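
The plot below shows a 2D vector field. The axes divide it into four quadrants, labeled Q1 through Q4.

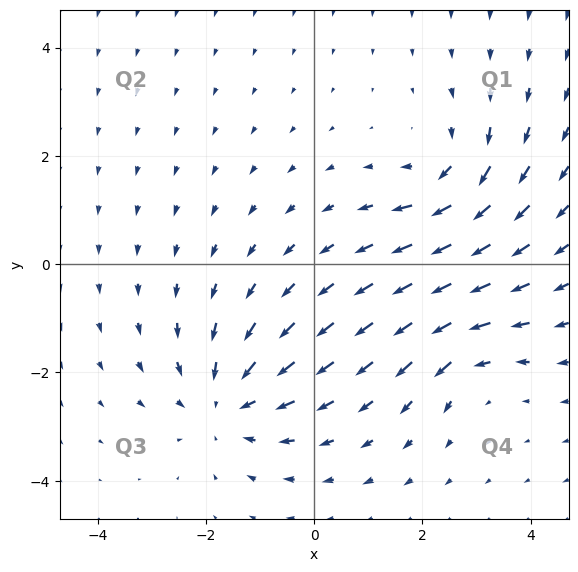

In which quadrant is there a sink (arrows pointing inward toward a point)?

Q3

The sink sits at approximately (-1.6, -2.6), which lies in quadrant Q3. The divergence there is about -4, negative as expected for a sink.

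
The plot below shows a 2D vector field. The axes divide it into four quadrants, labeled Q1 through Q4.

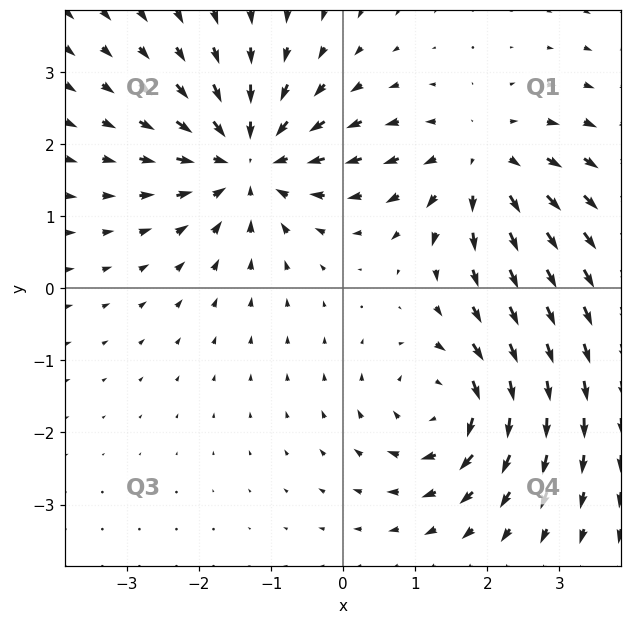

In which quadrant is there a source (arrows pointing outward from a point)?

The source sits at approximately (1.9, 1.8), which lies in quadrant Q1. The divergence there is about +4, positive as expected for a source.

Q1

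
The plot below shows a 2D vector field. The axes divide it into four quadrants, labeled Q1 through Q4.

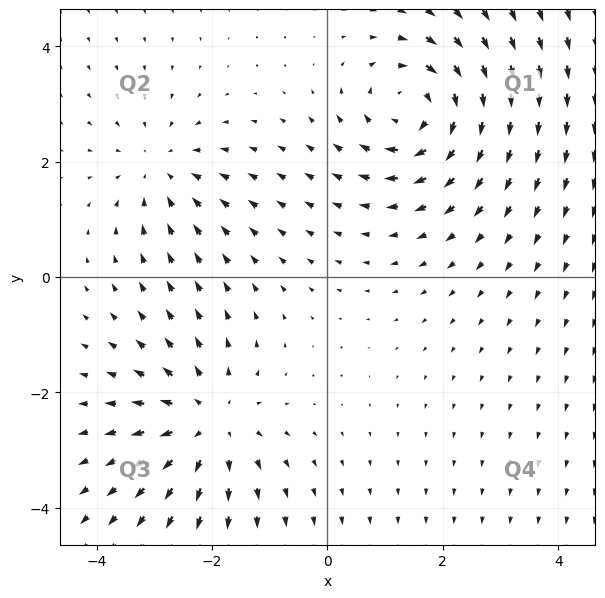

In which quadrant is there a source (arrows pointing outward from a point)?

Q3

The source sits at approximately (-2.1, -2.5), which lies in quadrant Q3. The divergence there is about +4, positive as expected for a source.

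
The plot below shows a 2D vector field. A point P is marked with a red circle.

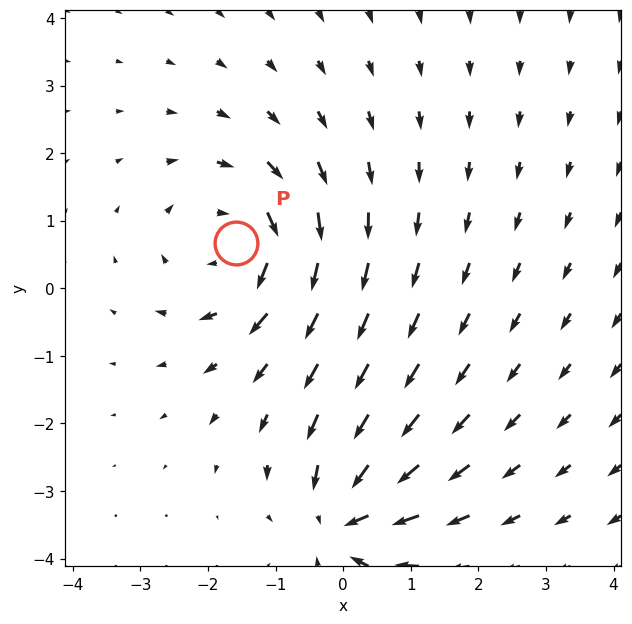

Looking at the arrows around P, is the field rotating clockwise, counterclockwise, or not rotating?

clockwise

Near P at (-1.6, 0.7) the arrows circulate clockwise. The curl (z-component) there is about -3; negative curl means clockwise rotation.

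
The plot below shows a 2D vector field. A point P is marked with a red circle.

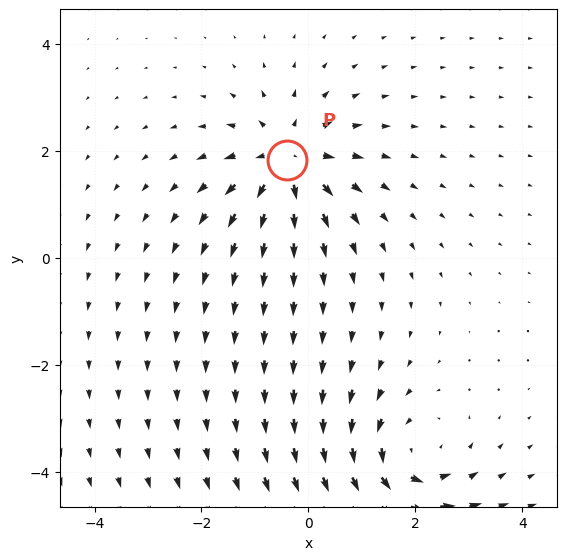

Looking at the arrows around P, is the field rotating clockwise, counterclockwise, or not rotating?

not rotating

Near P at (-0.4, 1.8) the arrows show no circulation. The curl there is ≈0.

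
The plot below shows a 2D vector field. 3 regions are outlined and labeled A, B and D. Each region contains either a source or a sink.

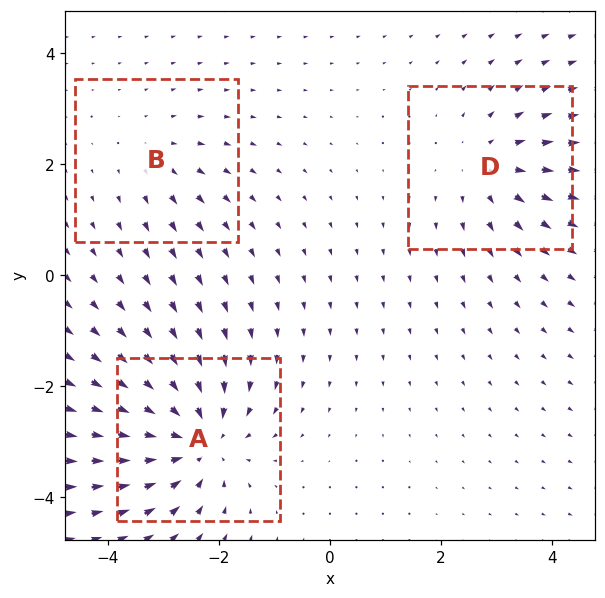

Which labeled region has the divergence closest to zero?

Divergence at each region's feature centre — A: about -5, B: about +2, D: about +3. Region B is closest to zero.

B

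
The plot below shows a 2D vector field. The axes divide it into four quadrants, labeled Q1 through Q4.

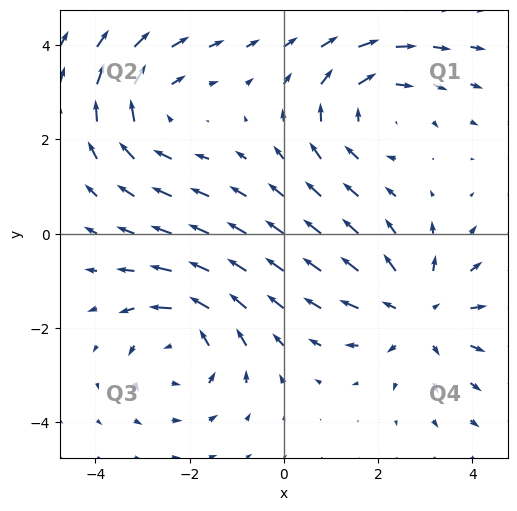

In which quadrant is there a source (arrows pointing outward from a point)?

Q4

The source sits at approximately (2.9, -1.7), which lies in quadrant Q4. The divergence there is about +3, positive as expected for a source.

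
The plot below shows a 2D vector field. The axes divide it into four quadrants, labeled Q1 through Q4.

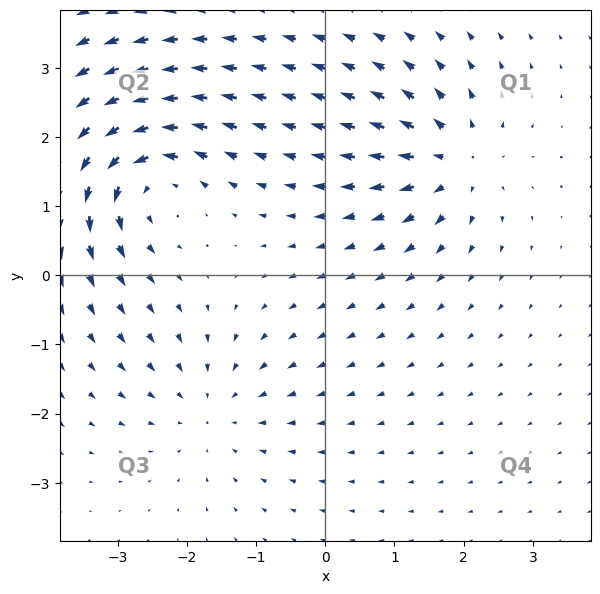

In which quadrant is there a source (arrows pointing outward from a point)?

Q1

The source sits at approximately (1.9, 1.6), which lies in quadrant Q1. The divergence there is about +4, positive as expected for a source.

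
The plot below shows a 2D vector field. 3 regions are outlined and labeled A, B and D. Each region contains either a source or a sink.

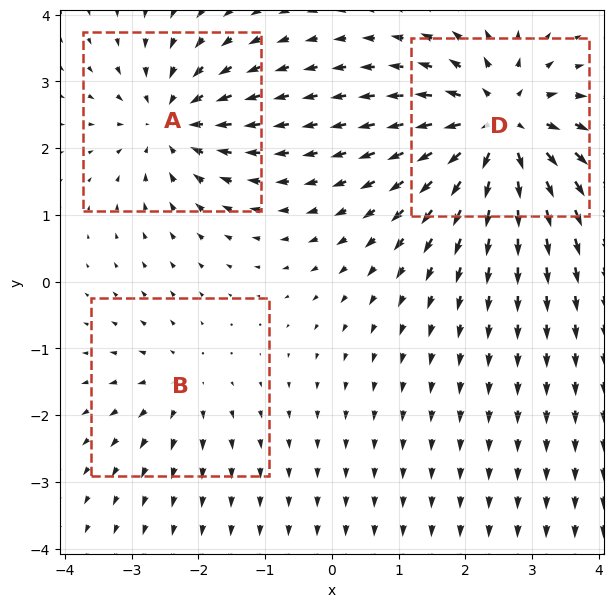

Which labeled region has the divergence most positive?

Divergence at each region's feature centre — A: about -4, B: about +2, D: about +6. Region D is most positive.

D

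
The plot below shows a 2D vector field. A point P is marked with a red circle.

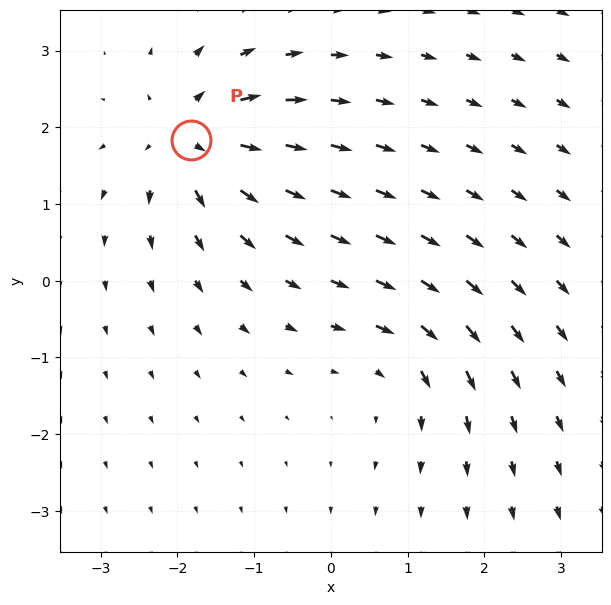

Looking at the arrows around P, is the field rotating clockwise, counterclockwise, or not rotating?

Near P at (-1.8, 1.8) the arrows show no circulation. The curl there is ≈0.

not rotating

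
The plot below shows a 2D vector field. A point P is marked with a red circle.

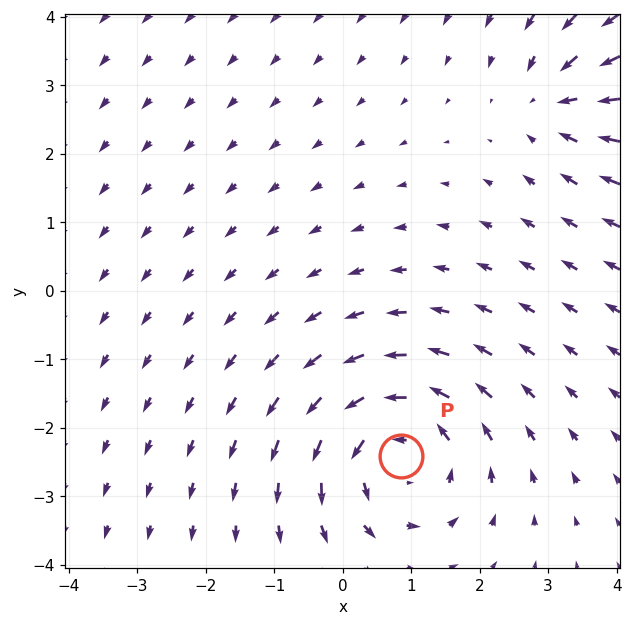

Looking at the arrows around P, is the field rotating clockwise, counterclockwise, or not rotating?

counterclockwise

Near P at (0.8, -2.4) the arrows circulate counterclockwise. The curl (z-component) there is about +4; positive curl means counterclockwise rotation.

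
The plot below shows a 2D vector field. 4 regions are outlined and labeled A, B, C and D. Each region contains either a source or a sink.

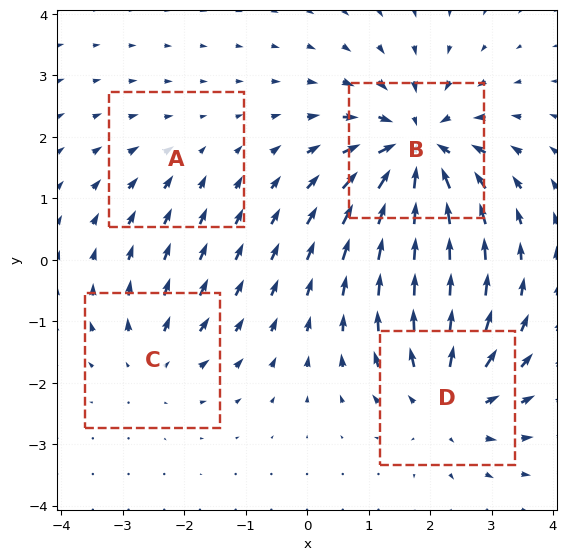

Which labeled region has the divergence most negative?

B

Divergence at each region's feature centre — A: about -2, B: about -8, C: about +4, D: about +6. Region B is most negative.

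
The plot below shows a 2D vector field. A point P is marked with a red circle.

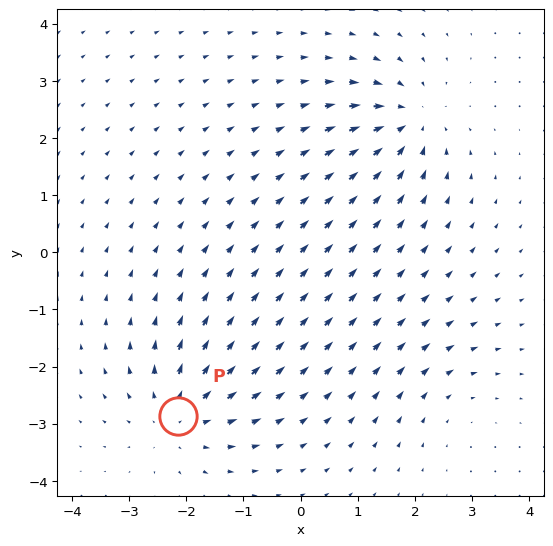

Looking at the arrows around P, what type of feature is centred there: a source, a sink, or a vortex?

At P (-2.1, -2.9) the arrows spread outward. Divergence about +4, curl ≈0 — positive divergence with near-zero curl is a source.

source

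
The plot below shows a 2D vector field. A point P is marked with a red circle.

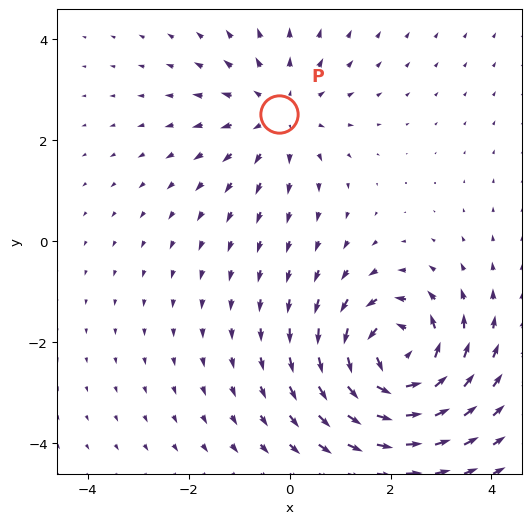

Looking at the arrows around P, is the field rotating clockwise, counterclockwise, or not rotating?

Near P at (-0.2, 2.5) the arrows show no circulation. The curl there is ≈0.

not rotating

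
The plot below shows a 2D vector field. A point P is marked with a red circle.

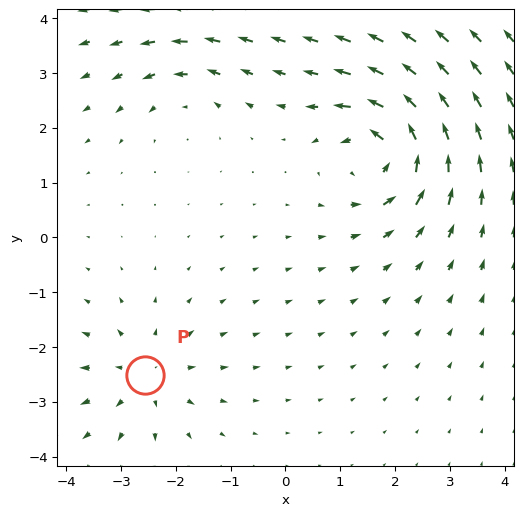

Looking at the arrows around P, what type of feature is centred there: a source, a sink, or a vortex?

source

At P (-2.6, -2.5) the arrows spread outward. Divergence about +3, curl ≈0 — positive divergence with near-zero curl is a source.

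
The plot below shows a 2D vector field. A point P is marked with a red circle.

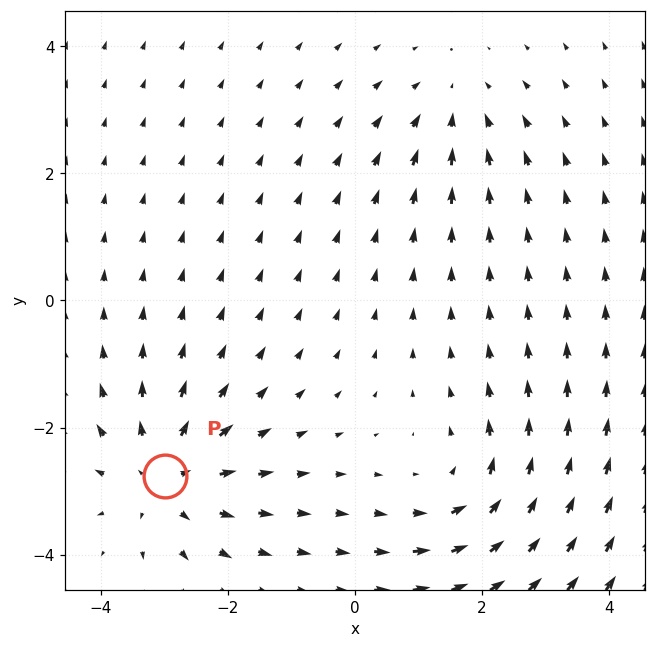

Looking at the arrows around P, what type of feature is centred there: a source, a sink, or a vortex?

source

At P (-3.0, -2.8) the arrows spread outward. Divergence about +4, curl ≈0 — positive divergence with near-zero curl is a source.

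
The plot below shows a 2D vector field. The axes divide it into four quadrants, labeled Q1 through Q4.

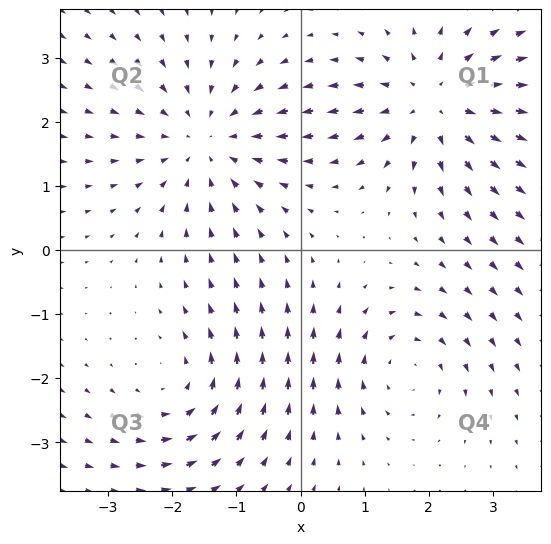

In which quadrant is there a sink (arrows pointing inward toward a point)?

The sink sits at approximately (-1.5, 1.7), which lies in quadrant Q2. The divergence there is about -4, negative as expected for a sink.

Q2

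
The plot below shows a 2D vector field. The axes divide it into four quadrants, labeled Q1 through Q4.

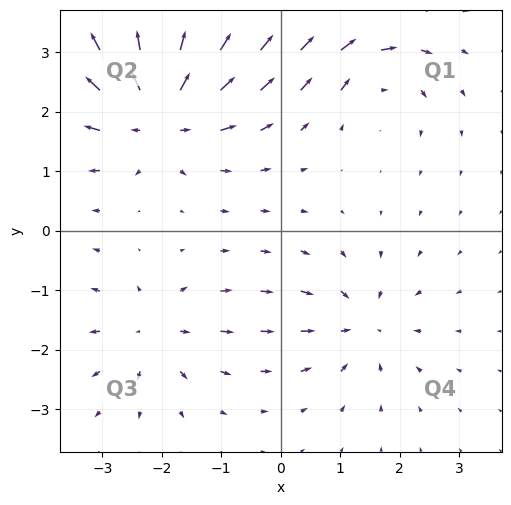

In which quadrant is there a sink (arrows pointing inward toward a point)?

The sink sits at approximately (1.4, -1.6), which lies in quadrant Q4. The divergence there is about -4, negative as expected for a sink.

Q4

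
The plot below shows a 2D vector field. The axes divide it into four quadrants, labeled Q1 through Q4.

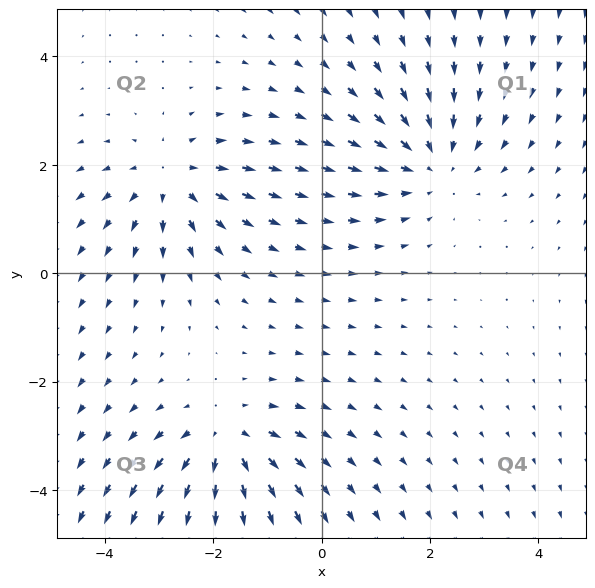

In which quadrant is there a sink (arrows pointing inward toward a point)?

The sink sits at approximately (2.0, 2.0), which lies in quadrant Q1. The divergence there is about -3, negative as expected for a sink.

Q1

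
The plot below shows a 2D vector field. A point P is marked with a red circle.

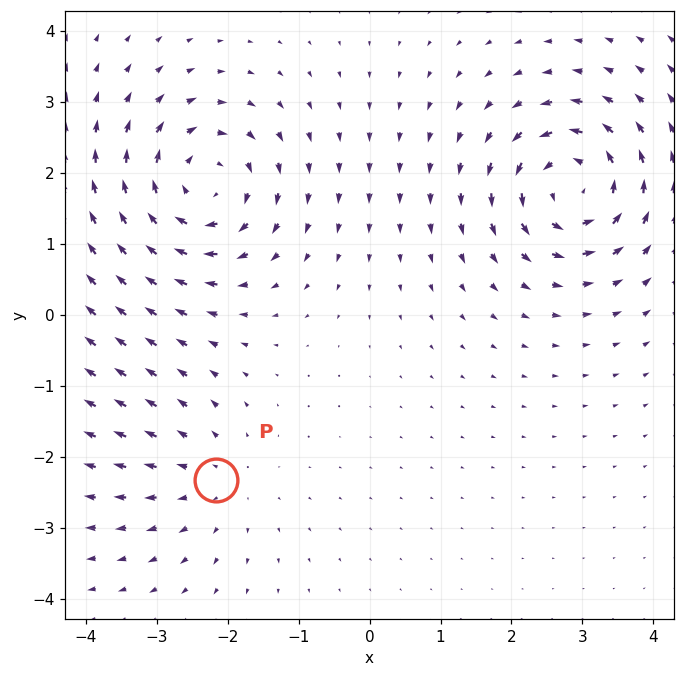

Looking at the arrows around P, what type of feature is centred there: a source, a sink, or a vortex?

source

At P (-2.2, -2.3) the arrows spread outward. Divergence about +3, curl ≈0 — positive divergence with near-zero curl is a source.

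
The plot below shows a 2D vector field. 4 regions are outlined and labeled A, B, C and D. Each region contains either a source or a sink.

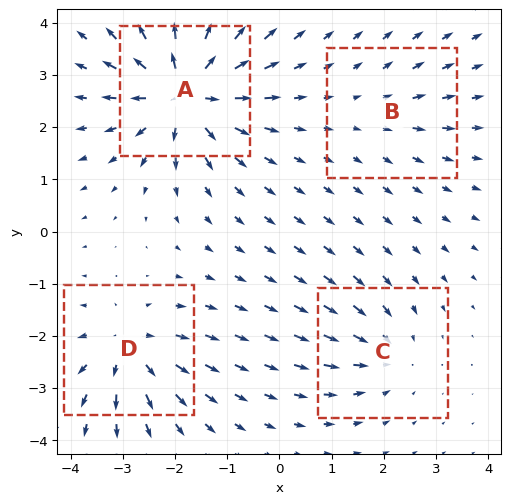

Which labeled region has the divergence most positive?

Divergence at each region's feature centre — A: about +9, B: about +2, C: about -4, D: about +5. Region A is most positive.

A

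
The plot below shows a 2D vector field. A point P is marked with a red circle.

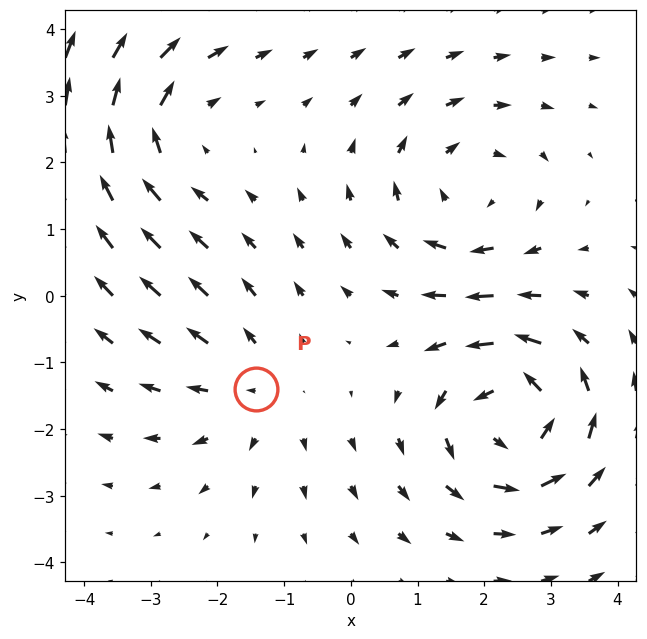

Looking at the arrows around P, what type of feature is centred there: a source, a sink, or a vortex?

At P (-1.4, -1.4) the arrows spread outward. Divergence about +2, curl ≈0 — positive divergence with near-zero curl is a source.

source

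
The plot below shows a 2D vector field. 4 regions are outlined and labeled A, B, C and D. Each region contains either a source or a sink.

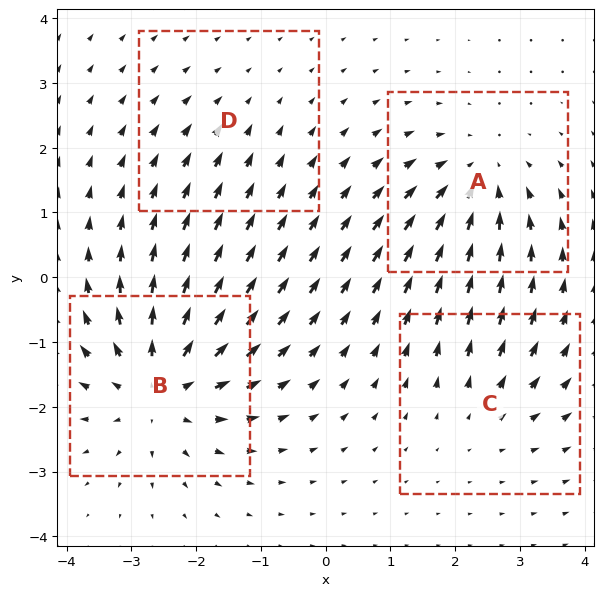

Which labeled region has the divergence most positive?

B

Divergence at each region's feature centre — A: about -5, B: about +6, C: about +3, D: about -2. Region B is most positive.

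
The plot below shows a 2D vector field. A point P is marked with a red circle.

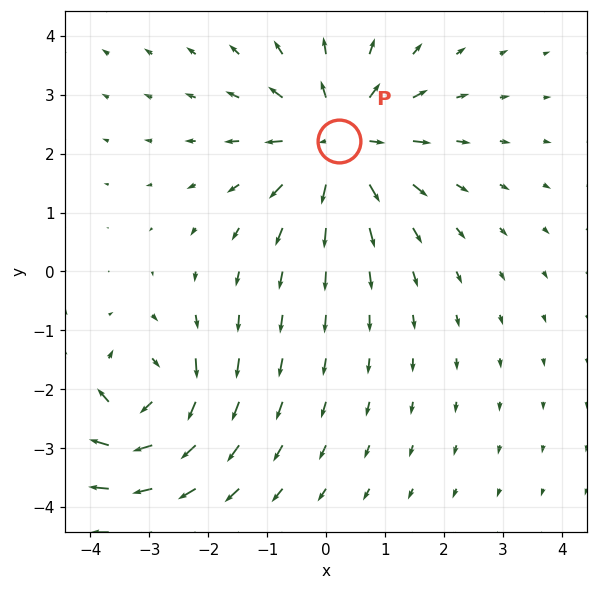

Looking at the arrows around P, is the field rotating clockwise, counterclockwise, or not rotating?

not rotating

Near P at (0.2, 2.2) the arrows show no circulation. The curl there is ≈0.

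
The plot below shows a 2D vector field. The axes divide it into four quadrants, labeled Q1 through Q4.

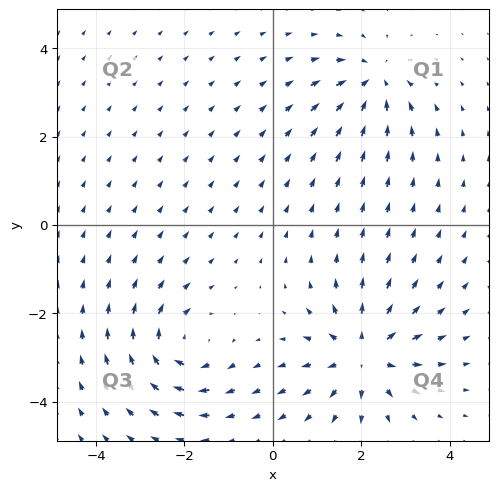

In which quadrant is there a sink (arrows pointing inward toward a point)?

The sink sits at approximately (2.3, 3.2), which lies in quadrant Q1. The divergence there is about -5, negative as expected for a sink.

Q1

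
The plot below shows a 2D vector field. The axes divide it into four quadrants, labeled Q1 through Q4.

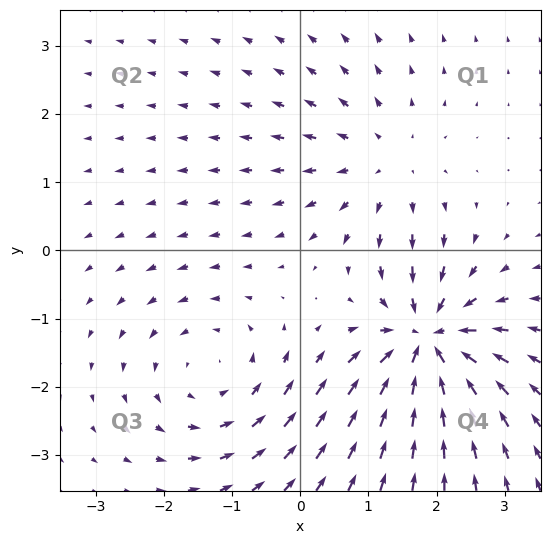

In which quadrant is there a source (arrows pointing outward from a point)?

The source sits at approximately (1.2, 1.3), which lies in quadrant Q1. The divergence there is about +3, positive as expected for a source.

Q1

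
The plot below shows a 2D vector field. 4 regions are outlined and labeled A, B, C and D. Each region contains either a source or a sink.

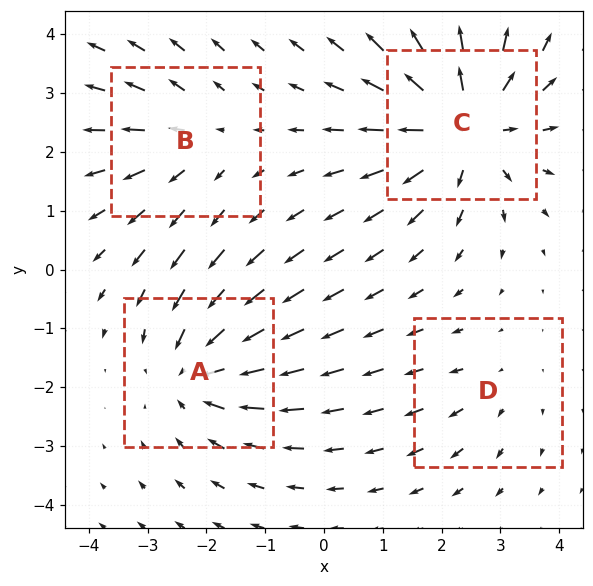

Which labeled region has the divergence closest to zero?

Divergence at each region's feature centre — A: about -4, B: about +3, C: about +6, D: about +2. Region D is closest to zero.

D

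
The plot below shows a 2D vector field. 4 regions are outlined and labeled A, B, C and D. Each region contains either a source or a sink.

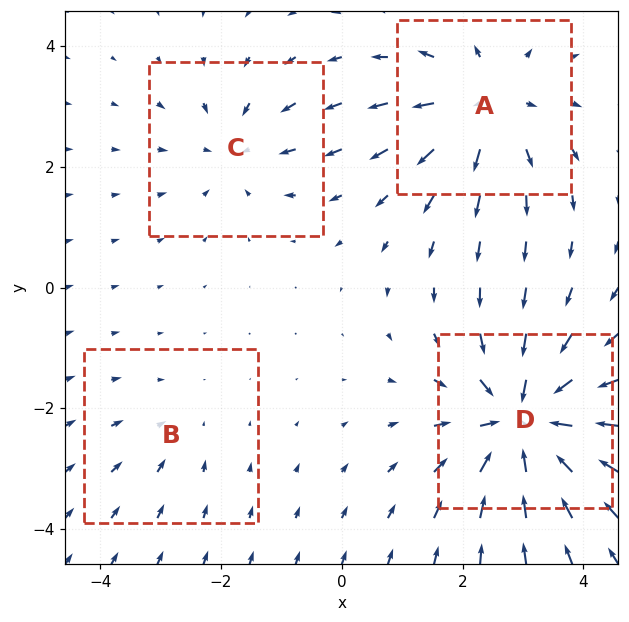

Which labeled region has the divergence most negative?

D

Divergence at each region's feature centre — A: about +5, B: about -2, C: about -3, D: about -7. Region D is most negative.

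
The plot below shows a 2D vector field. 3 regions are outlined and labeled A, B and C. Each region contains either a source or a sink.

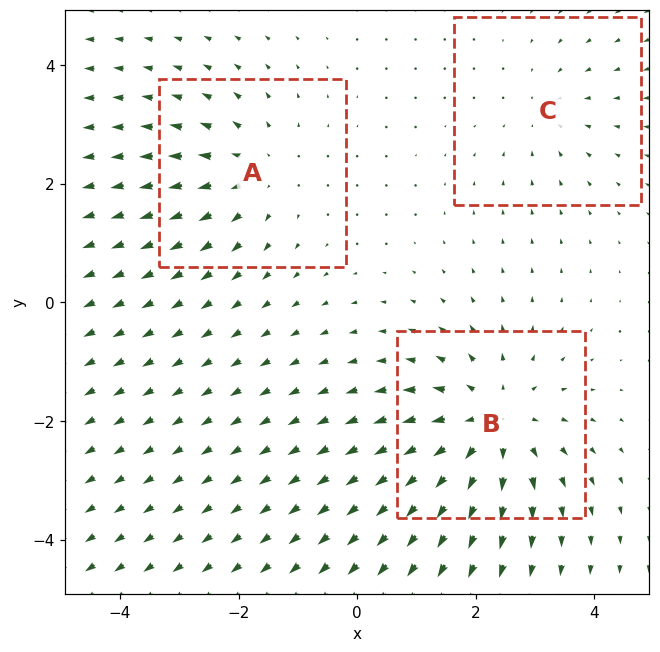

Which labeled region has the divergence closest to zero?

C

Divergence at each region's feature centre — A: about +3, B: about +4, C: about -2. Region C is closest to zero.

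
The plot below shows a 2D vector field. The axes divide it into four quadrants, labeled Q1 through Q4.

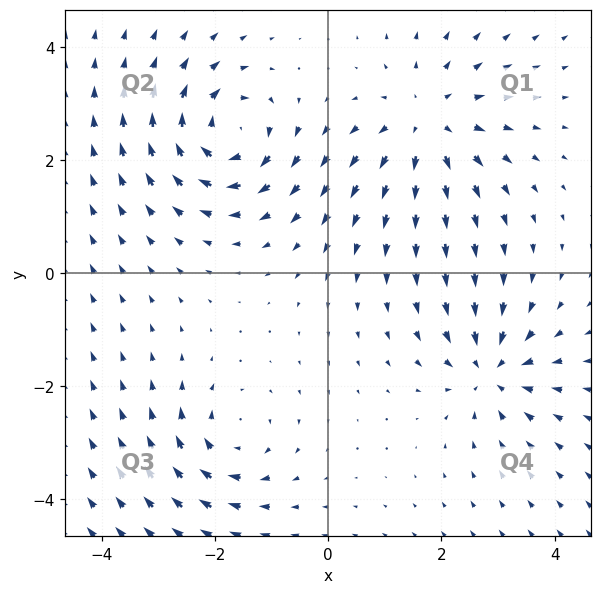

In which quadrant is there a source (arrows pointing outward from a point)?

The source sits at approximately (1.8, 2.7), which lies in quadrant Q1. The divergence there is about +4, positive as expected for a source.

Q1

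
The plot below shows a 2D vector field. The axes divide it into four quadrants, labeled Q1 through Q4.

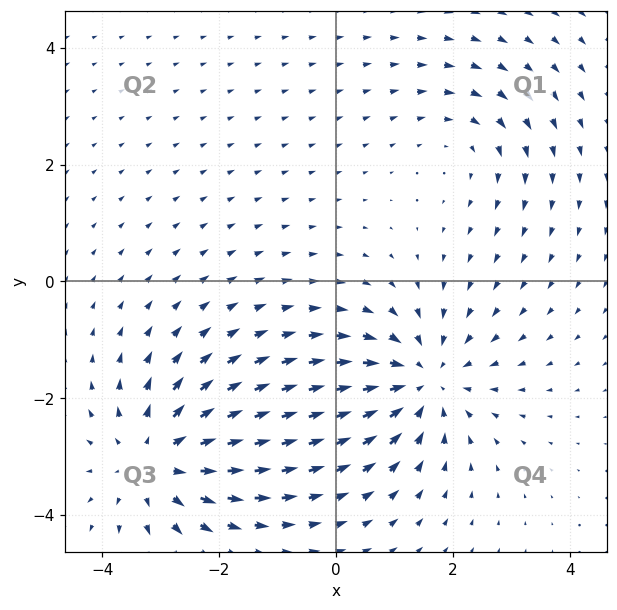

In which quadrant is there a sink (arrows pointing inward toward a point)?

The sink sits at approximately (1.5, -1.7), which lies in quadrant Q4. The divergence there is about -4, negative as expected for a sink.

Q4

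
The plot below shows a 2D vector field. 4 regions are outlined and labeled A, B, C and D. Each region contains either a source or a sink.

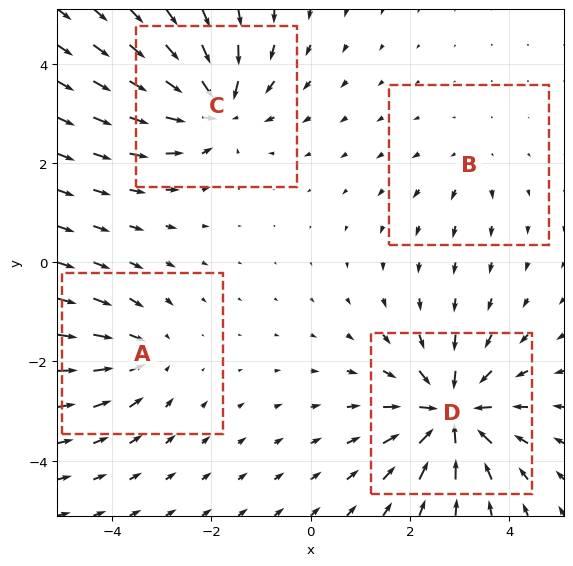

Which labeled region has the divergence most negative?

Divergence at each region's feature centre — A: about -4, B: about +2, C: about -6, D: about -7. Region D is most negative.

D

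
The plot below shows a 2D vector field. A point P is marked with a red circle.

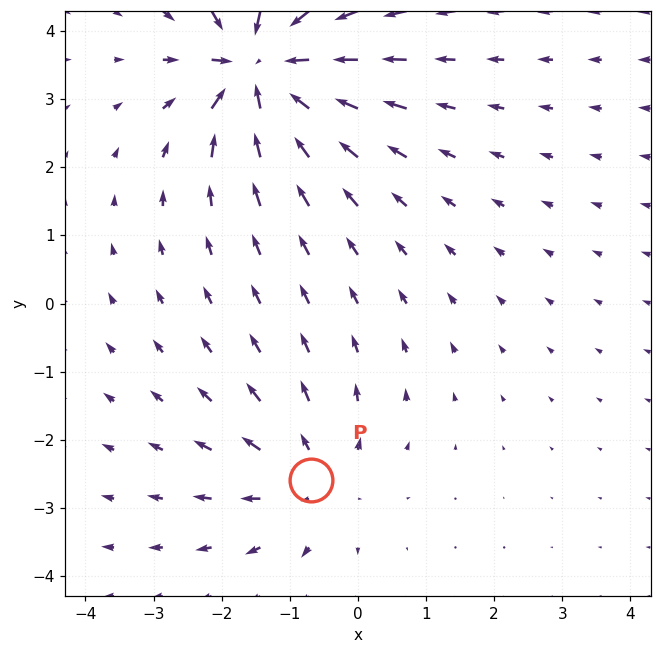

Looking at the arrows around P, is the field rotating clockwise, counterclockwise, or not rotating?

not rotating

Near P at (-0.7, -2.6) the arrows show no circulation. The curl there is ≈0.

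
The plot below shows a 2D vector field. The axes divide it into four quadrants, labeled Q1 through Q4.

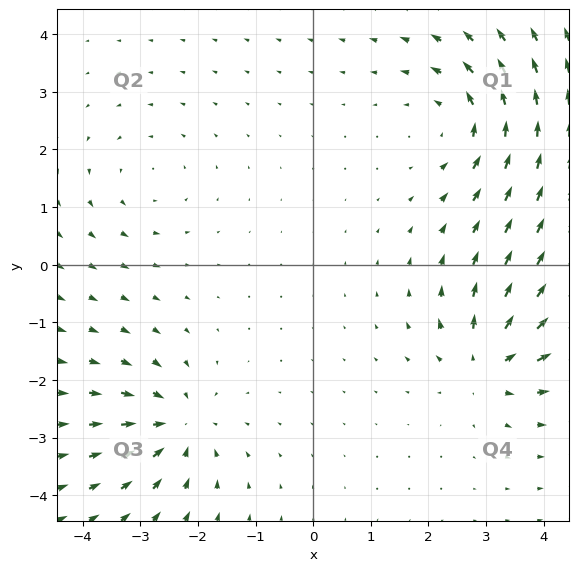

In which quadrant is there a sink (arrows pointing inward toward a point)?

The sink sits at approximately (-2.4, -2.8), which lies in quadrant Q3. The divergence there is about -6, negative as expected for a sink.

Q3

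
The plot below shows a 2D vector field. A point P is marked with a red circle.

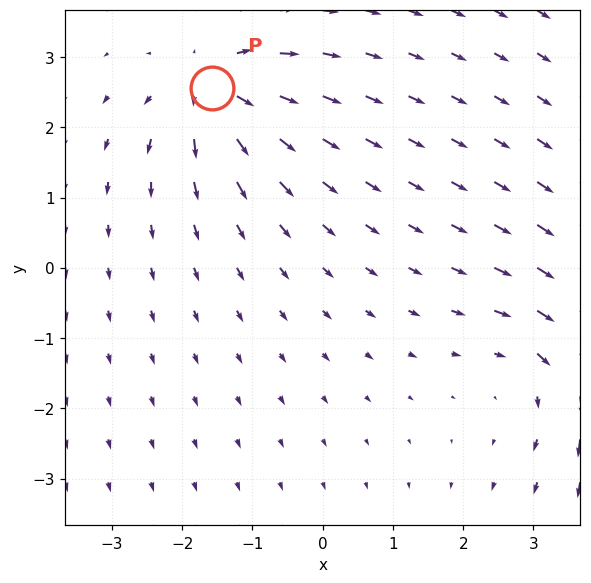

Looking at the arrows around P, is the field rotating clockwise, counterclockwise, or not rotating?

not rotating

Near P at (-1.6, 2.6) the arrows show no circulation. The curl there is ≈0.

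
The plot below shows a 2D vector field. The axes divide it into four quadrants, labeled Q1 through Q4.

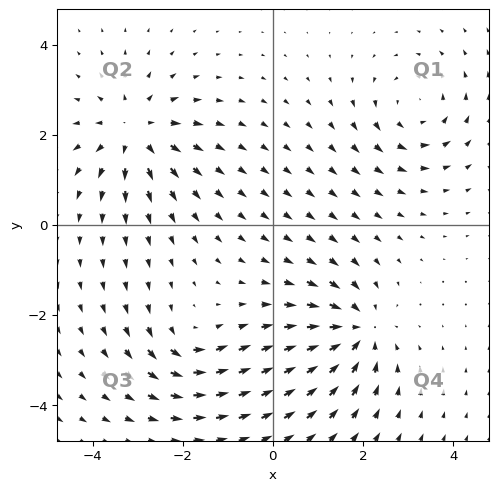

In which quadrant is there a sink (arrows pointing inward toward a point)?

Q4

The sink sits at approximately (1.9, -2.4), which lies in quadrant Q4. The divergence there is about -6, negative as expected for a sink.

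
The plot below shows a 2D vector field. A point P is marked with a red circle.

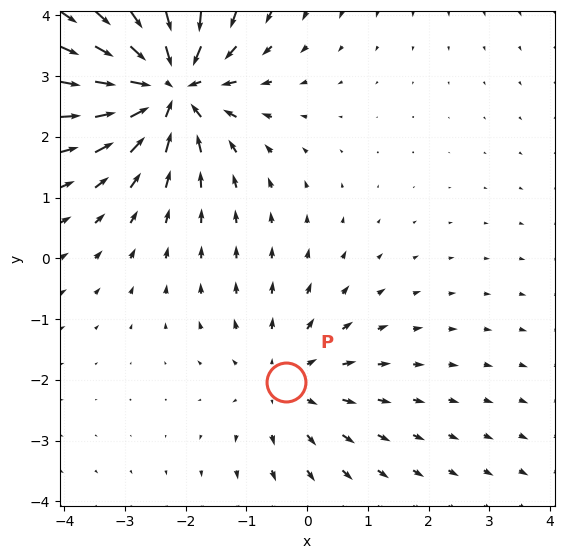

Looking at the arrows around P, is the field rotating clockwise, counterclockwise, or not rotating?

Near P at (-0.4, -2.0) the arrows show no circulation. The curl there is ≈0.

not rotating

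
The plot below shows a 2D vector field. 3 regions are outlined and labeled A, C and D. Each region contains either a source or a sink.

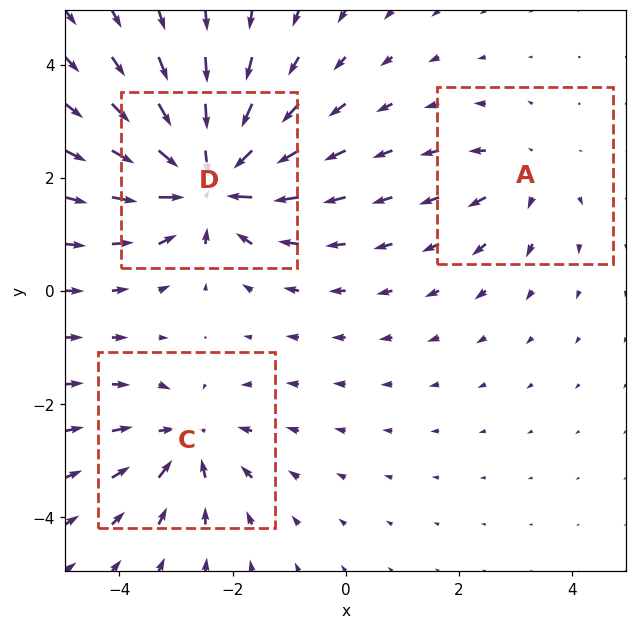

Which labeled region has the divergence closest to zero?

Divergence at each region's feature centre — A: about +2, C: about -3, D: about -6. Region A is closest to zero.

A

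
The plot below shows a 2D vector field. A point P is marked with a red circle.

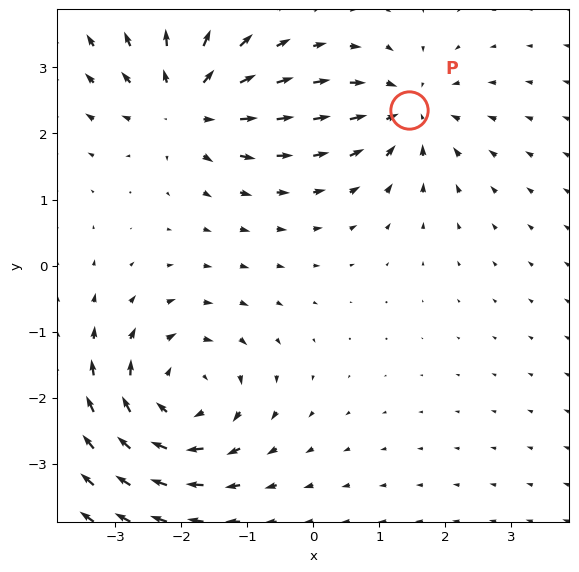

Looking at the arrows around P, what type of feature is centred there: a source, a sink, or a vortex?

At P (1.4, 2.4) the arrows converge inward. Divergence about -4, curl ≈0 — negative divergence with near-zero curl is a sink.

sink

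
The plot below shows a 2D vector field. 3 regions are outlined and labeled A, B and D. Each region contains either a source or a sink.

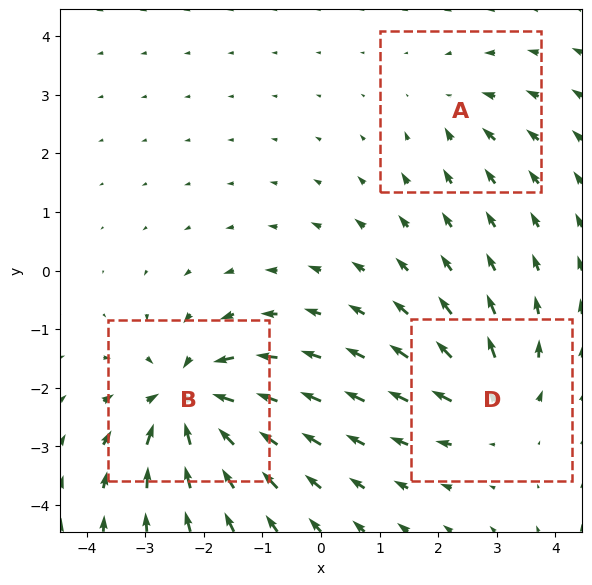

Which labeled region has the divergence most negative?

Divergence at each region's feature centre — A: about -2, B: about -6, D: about +3. Region B is most negative.

B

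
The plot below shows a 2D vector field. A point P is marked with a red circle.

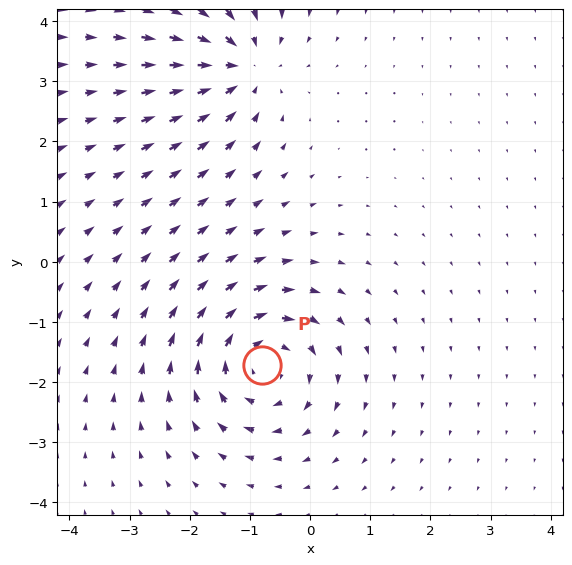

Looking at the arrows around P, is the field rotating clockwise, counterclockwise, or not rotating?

clockwise

Near P at (-0.8, -1.7) the arrows circulate clockwise. The curl (z-component) there is about -5; negative curl means clockwise rotation.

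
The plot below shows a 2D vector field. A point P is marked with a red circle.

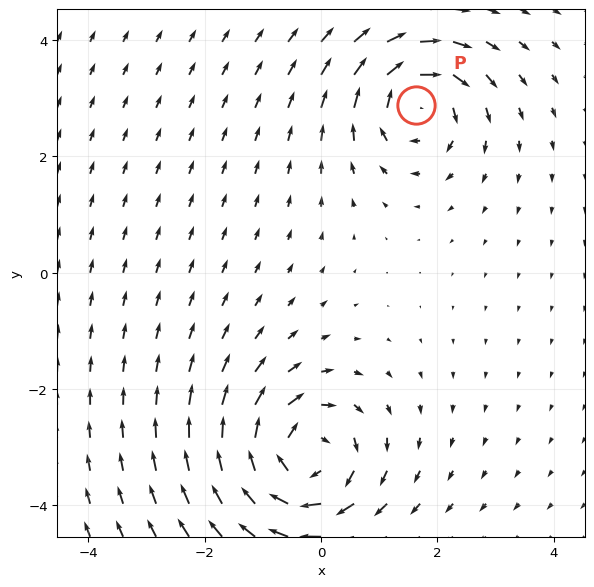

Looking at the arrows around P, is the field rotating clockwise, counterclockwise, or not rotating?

Near P at (1.6, 2.9) the arrows circulate clockwise. The curl (z-component) there is about -5; negative curl means clockwise rotation.

clockwise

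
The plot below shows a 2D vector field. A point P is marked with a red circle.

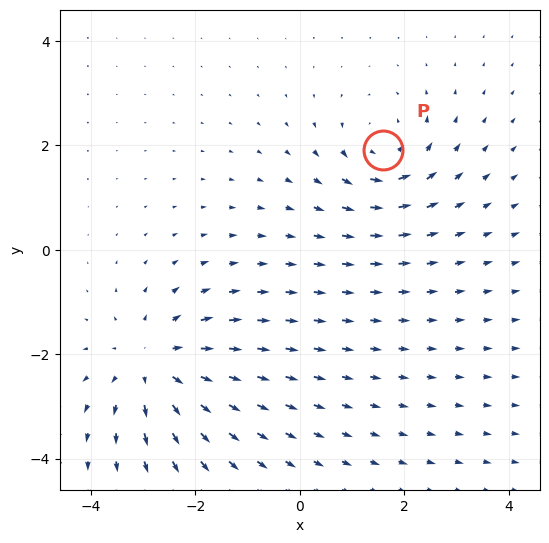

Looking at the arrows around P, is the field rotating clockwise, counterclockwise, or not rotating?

Near P at (1.6, 1.9) the arrows circulate counterclockwise. The curl (z-component) there is about +3; positive curl means counterclockwise rotation.

counterclockwise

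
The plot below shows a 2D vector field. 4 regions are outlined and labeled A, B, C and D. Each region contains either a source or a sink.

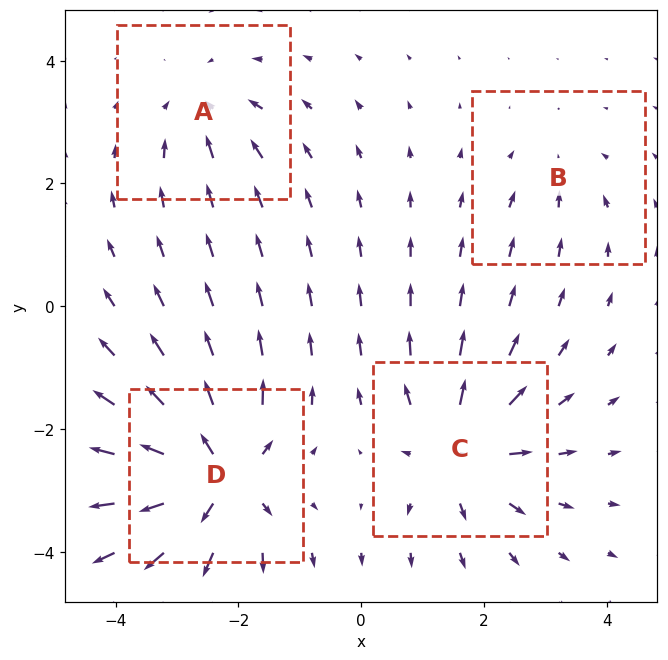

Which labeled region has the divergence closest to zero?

Divergence at each region's feature centre — A: about -4, B: about -2, C: about +6, D: about +8. Region B is closest to zero.

B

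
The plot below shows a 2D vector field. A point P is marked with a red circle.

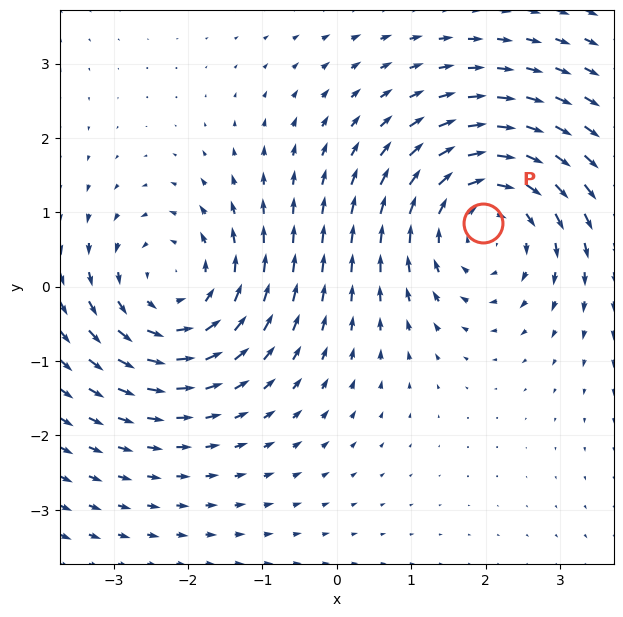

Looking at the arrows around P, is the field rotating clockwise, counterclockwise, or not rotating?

clockwise

Near P at (2.0, 0.9) the arrows circulate clockwise. The curl (z-component) there is about -4; negative curl means clockwise rotation.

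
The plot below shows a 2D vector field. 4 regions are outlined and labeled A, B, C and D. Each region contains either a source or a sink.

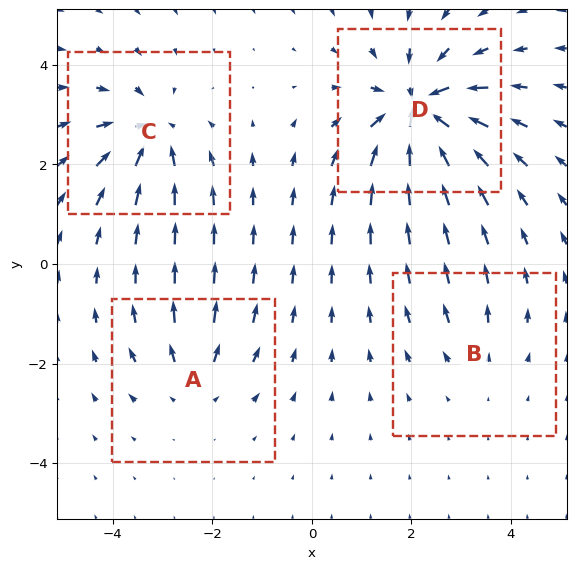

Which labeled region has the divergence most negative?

Divergence at each region's feature centre — A: about +3, B: about +2, C: about -5, D: about -8. Region D is most negative.

D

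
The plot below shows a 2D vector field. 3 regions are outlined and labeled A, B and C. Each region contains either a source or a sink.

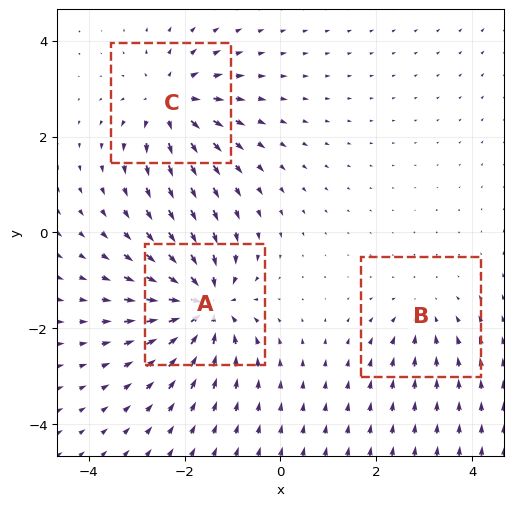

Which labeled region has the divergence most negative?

A

Divergence at each region's feature centre — A: about -6, B: about -2, C: about +4. Region A is most negative.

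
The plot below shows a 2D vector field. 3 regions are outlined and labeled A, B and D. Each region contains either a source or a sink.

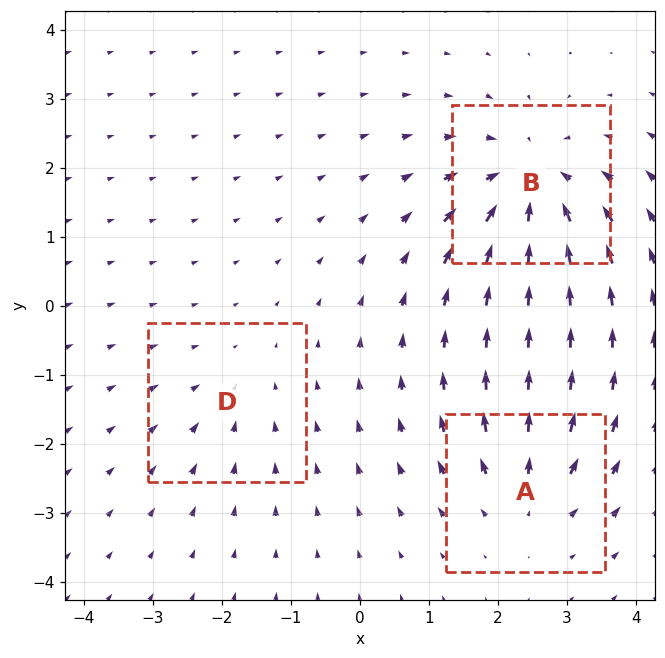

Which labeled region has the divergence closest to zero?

D

Divergence at each region's feature centre — A: about +3, B: about -5, D: about -2. Region D is closest to zero.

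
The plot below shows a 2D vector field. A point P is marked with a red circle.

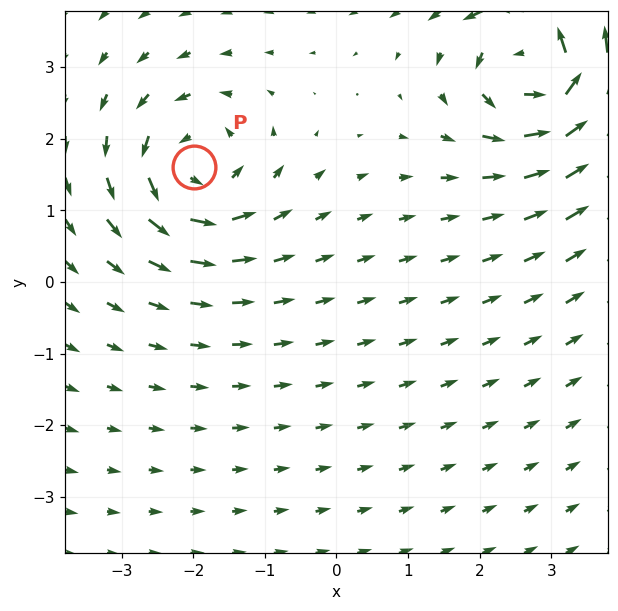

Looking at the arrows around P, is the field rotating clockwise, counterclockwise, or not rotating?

Near P at (-2.0, 1.6) the arrows circulate counterclockwise. The curl (z-component) there is about +4; positive curl means counterclockwise rotation.

counterclockwise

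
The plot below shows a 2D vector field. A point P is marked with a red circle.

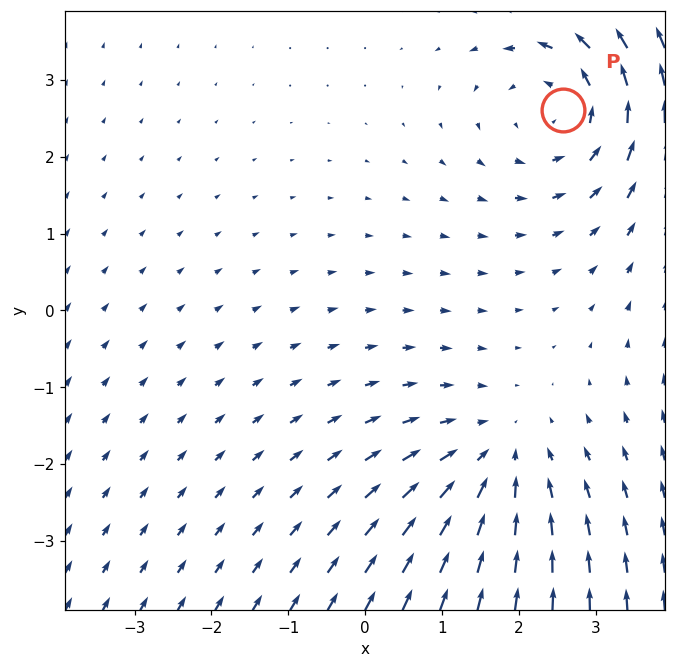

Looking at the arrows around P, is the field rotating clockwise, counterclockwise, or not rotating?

Near P at (2.6, 2.6) the arrows circulate counterclockwise. The curl (z-component) there is about +3; positive curl means counterclockwise rotation.

counterclockwise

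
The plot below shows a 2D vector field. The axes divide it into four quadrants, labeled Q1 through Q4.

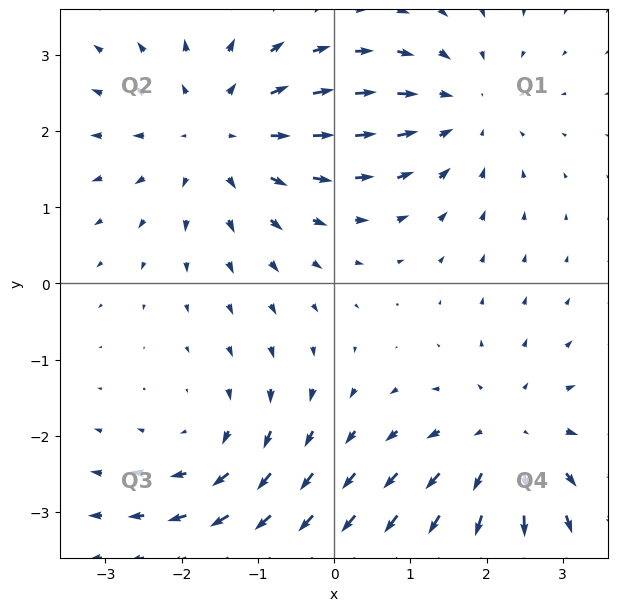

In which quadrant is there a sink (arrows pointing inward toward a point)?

The sink sits at approximately (1.7, 2.3), which lies in quadrant Q1. The divergence there is about -3, negative as expected for a sink.

Q1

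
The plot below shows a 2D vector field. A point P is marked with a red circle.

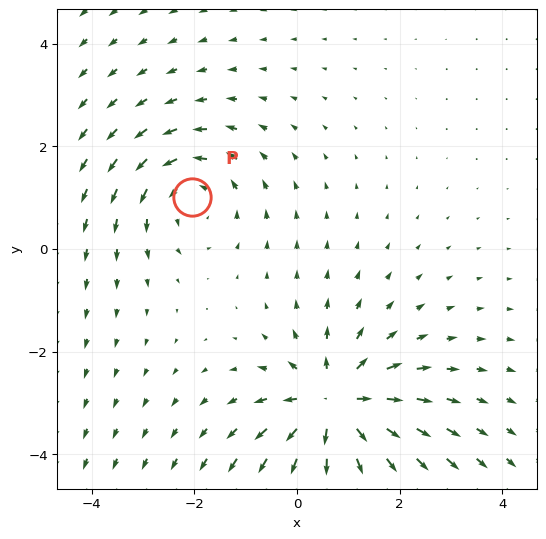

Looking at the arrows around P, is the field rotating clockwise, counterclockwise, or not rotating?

counterclockwise

Near P at (-2.1, 1.0) the arrows circulate counterclockwise. The curl (z-component) there is about +3; positive curl means counterclockwise rotation.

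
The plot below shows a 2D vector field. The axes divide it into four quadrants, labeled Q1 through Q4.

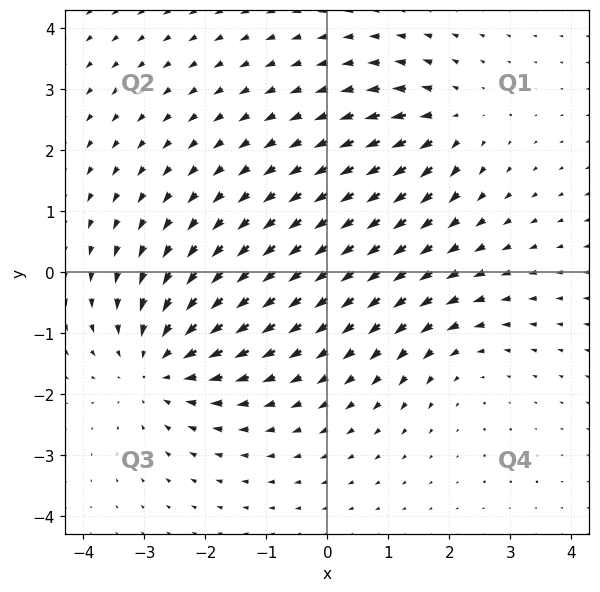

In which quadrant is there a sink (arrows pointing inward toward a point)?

The sink sits at approximately (-2.8, -1.5), which lies in quadrant Q3. The divergence there is about -4, negative as expected for a sink.

Q3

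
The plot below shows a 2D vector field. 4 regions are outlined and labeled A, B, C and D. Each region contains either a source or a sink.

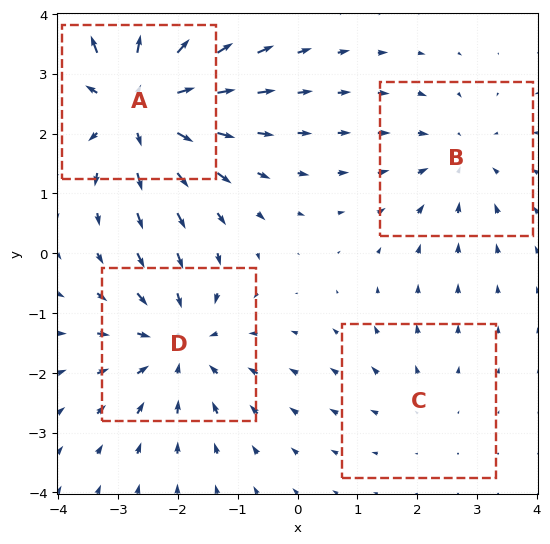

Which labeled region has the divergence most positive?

A

Divergence at each region's feature centre — A: about +6, B: about -3, C: about +2, D: about -4. Region A is most positive.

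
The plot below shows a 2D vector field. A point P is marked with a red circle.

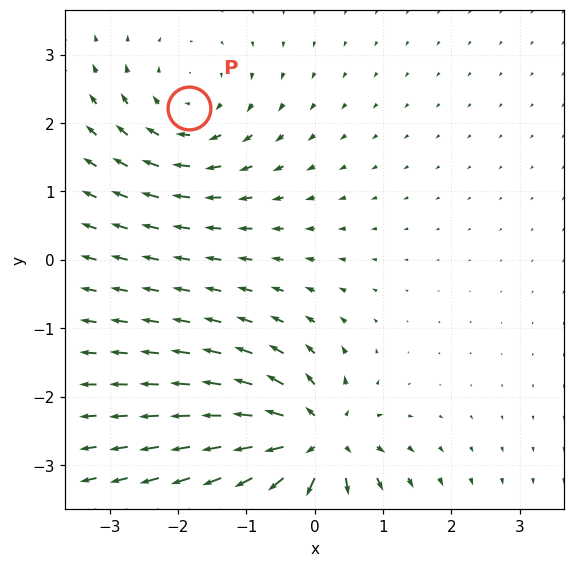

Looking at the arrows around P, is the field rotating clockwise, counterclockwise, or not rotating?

clockwise

Near P at (-1.8, 2.2) the arrows circulate clockwise. The curl (z-component) there is about -3; negative curl means clockwise rotation.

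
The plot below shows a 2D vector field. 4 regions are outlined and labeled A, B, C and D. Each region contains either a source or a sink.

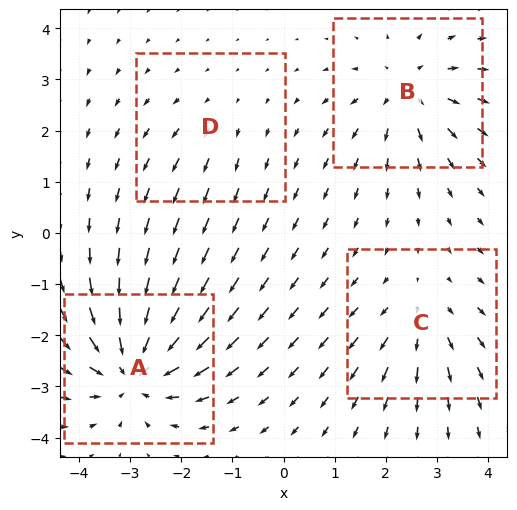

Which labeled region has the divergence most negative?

Divergence at each region's feature centre — A: about -7, B: about +5, C: about +4, D: about +2. Region A is most negative.

A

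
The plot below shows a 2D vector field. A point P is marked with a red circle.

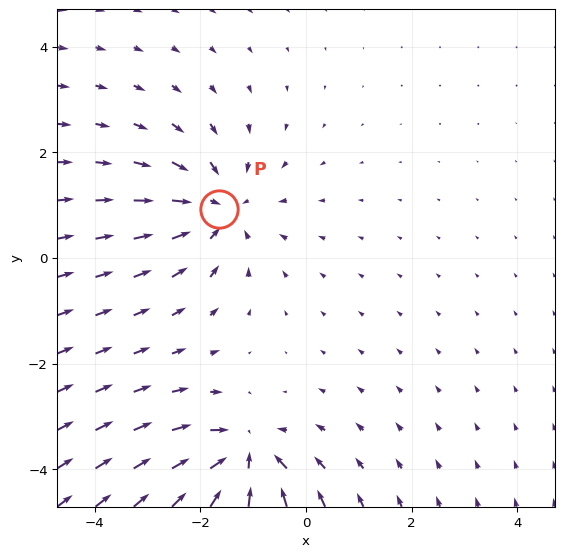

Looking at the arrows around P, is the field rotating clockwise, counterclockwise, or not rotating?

not rotating

Near P at (-1.7, 0.9) the arrows show no circulation. The curl there is ≈0.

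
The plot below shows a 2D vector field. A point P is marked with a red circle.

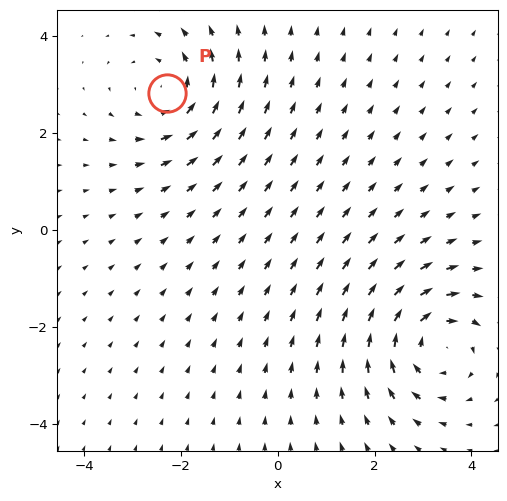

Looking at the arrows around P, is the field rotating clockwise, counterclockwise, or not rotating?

Near P at (-2.3, 2.8) the arrows circulate counterclockwise. The curl (z-component) there is about +4; positive curl means counterclockwise rotation.

counterclockwise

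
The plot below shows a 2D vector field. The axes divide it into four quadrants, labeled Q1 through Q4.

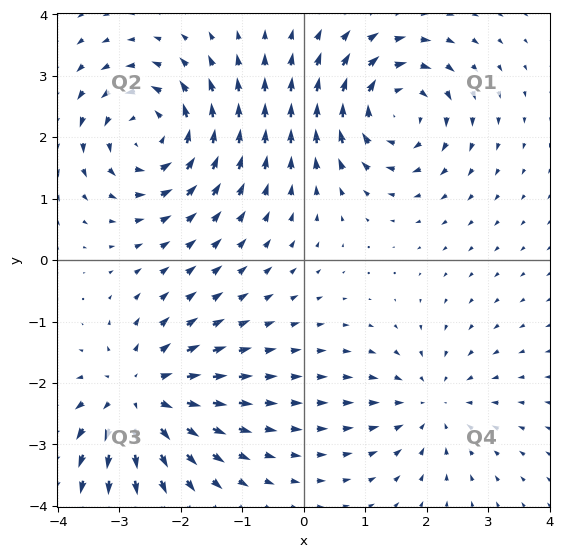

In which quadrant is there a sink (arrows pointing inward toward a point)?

The sink sits at approximately (2.1, -2.4), which lies in quadrant Q4. The divergence there is about -3, negative as expected for a sink.

Q4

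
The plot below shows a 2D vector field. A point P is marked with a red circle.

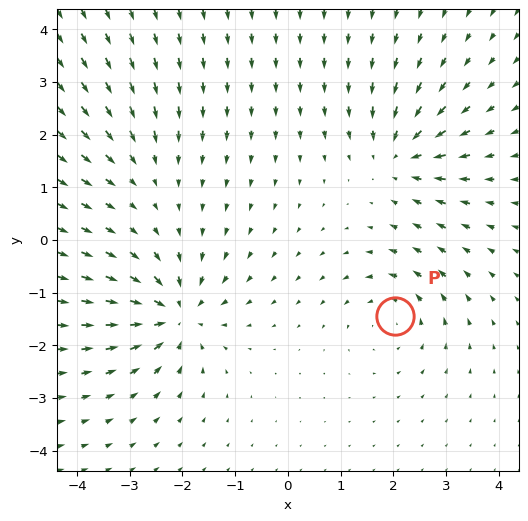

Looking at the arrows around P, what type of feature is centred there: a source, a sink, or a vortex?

vortex

At P (2.0, -1.4) the arrows circulate counterclockwise. Divergence ≈0, curl about +4 — near-zero divergence with nonzero curl is a vortex.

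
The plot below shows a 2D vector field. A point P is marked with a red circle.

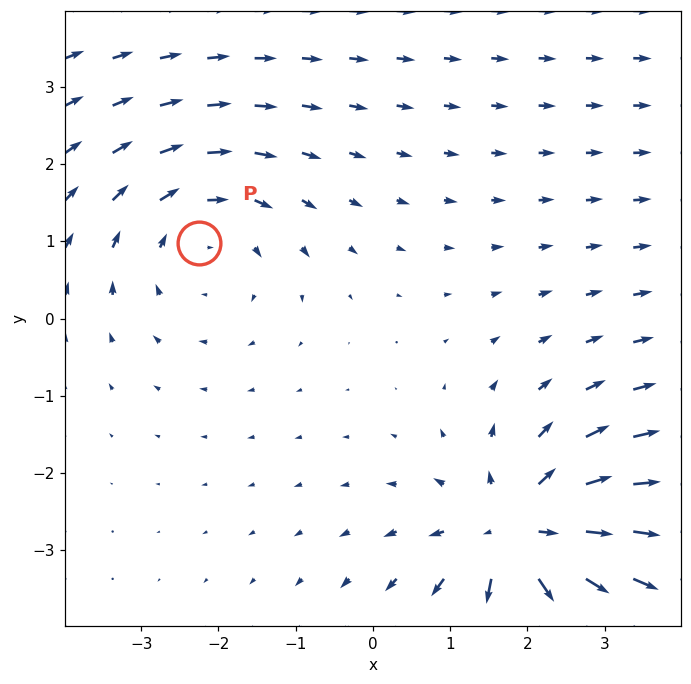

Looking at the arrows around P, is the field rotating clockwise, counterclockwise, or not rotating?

clockwise

Near P at (-2.3, 1.0) the arrows circulate clockwise. The curl (z-component) there is about -2; negative curl means clockwise rotation.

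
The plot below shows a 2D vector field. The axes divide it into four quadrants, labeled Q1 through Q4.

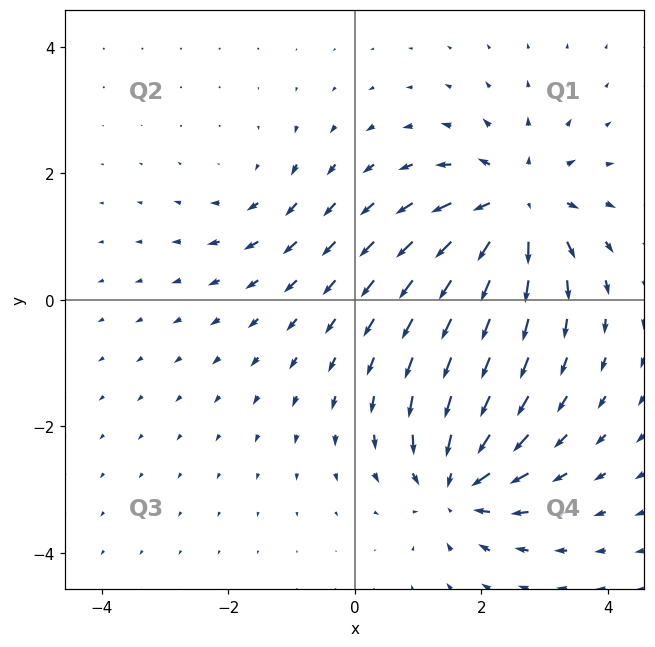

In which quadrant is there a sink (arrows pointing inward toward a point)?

Q4

The sink sits at approximately (1.6, -2.9), which lies in quadrant Q4. The divergence there is about -5, negative as expected for a sink.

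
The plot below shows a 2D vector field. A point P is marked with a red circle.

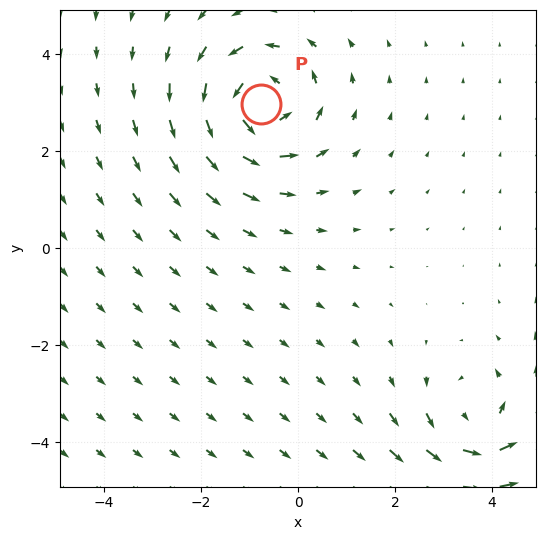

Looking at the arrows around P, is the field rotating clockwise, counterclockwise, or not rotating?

counterclockwise

Near P at (-0.8, 3.0) the arrows circulate counterclockwise. The curl (z-component) there is about +5; positive curl means counterclockwise rotation.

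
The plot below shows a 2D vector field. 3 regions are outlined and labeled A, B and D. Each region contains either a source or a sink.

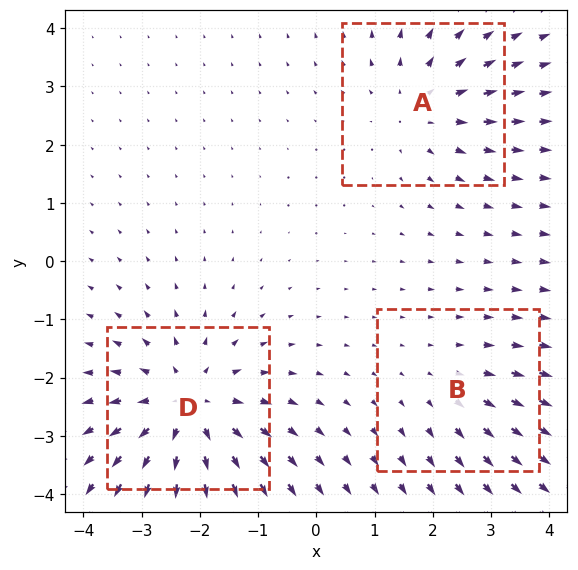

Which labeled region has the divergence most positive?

D

Divergence at each region's feature centre — A: about +3, B: about +2, D: about +4. Region D is most positive.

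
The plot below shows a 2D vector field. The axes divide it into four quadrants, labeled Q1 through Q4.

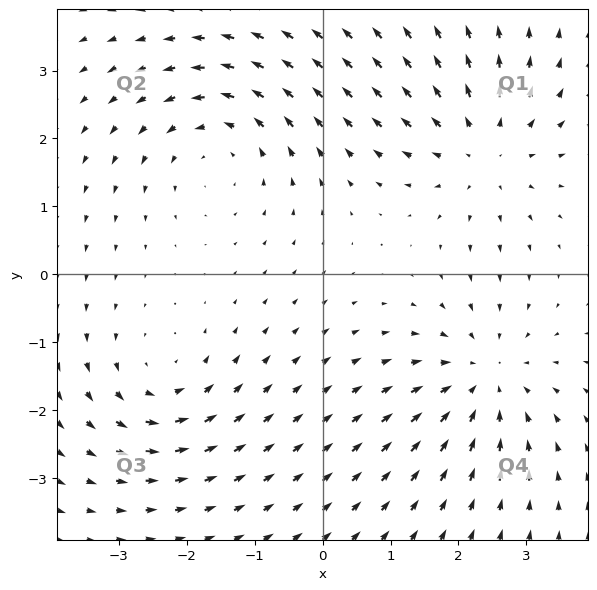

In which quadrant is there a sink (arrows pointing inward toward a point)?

Q4

The sink sits at approximately (2.4, -1.5), which lies in quadrant Q4. The divergence there is about -4, negative as expected for a sink.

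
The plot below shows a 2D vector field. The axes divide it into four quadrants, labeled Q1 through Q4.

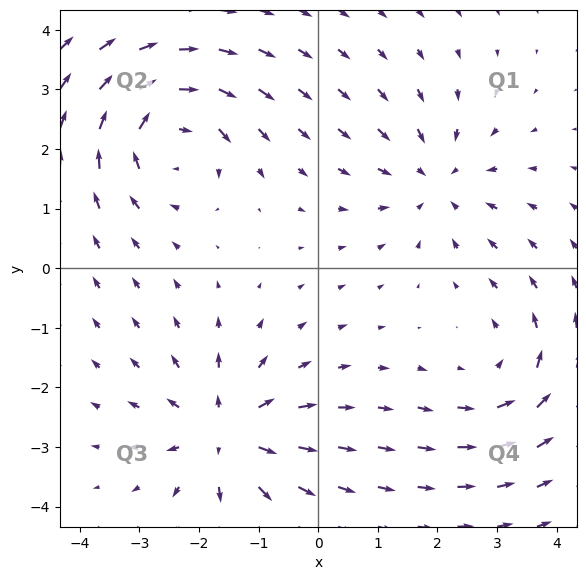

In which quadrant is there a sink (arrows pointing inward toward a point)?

The sink sits at approximately (2.0, 1.5), which lies in quadrant Q1. The divergence there is about -3, negative as expected for a sink.

Q1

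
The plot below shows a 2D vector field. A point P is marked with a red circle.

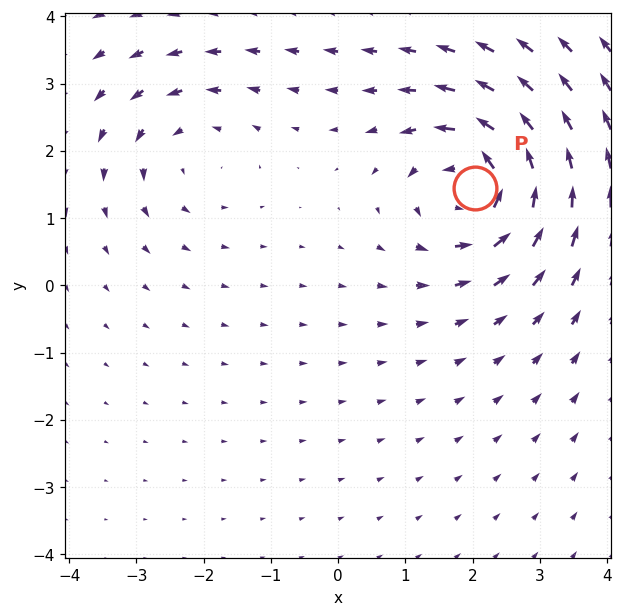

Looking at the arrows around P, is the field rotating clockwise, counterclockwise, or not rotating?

counterclockwise

Near P at (2.0, 1.5) the arrows circulate counterclockwise. The curl (z-component) there is about +5; positive curl means counterclockwise rotation.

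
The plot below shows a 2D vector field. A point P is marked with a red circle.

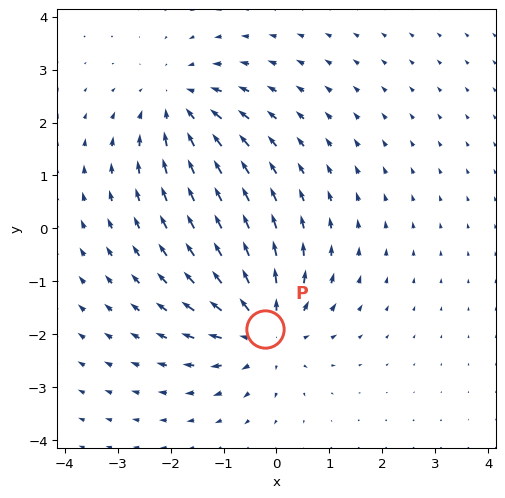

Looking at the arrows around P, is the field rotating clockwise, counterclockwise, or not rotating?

Near P at (-0.2, -1.9) the arrows show no circulation. The curl there is ≈0.

not rotating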